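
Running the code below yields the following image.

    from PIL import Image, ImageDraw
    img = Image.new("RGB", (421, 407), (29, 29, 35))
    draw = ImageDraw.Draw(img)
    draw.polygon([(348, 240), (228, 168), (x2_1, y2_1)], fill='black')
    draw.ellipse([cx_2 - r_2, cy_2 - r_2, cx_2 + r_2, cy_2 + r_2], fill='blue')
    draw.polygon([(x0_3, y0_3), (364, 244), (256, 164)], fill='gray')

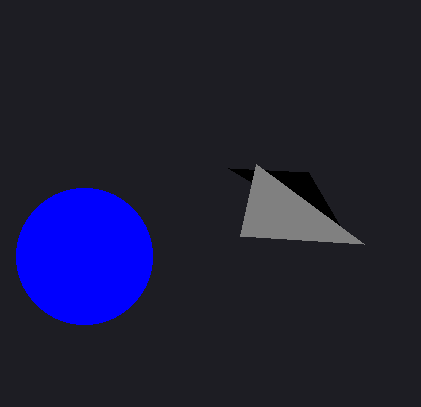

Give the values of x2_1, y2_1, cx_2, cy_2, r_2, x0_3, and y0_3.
x2_1 = 308, y2_1 = 172, cx_2 = 84, cy_2 = 256, r_2 = 68, x0_3 = 240, y0_3 = 236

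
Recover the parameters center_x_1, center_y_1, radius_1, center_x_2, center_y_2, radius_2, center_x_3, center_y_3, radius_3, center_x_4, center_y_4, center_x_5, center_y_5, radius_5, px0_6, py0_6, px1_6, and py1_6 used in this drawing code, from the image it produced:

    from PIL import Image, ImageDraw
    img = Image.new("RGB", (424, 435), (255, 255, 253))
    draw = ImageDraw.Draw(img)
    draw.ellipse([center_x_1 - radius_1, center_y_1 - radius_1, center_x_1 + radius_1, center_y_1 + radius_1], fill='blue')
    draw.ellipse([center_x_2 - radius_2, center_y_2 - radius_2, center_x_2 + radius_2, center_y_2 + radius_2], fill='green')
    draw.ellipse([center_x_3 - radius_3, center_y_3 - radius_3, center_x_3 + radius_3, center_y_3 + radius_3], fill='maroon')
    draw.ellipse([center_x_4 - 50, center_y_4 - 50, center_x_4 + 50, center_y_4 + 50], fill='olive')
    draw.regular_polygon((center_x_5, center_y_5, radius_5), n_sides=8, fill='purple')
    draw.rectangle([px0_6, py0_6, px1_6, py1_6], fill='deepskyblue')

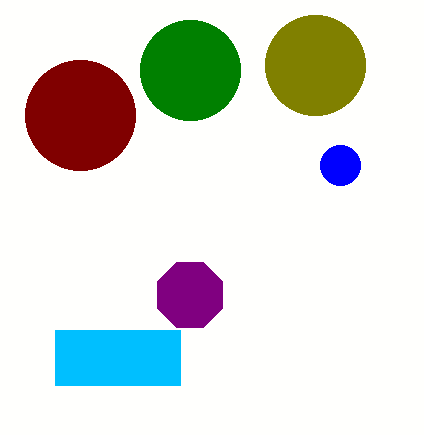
center_x_1 = 340, center_y_1 = 165, radius_1 = 20, center_x_2 = 190, center_y_2 = 70, radius_2 = 50, center_x_3 = 80, center_y_3 = 115, radius_3 = 55, center_x_4 = 315, center_y_4 = 65, center_x_5 = 190, center_y_5 = 295, radius_5 = 35, px0_6 = 55, py0_6 = 330, px1_6 = 180, py1_6 = 385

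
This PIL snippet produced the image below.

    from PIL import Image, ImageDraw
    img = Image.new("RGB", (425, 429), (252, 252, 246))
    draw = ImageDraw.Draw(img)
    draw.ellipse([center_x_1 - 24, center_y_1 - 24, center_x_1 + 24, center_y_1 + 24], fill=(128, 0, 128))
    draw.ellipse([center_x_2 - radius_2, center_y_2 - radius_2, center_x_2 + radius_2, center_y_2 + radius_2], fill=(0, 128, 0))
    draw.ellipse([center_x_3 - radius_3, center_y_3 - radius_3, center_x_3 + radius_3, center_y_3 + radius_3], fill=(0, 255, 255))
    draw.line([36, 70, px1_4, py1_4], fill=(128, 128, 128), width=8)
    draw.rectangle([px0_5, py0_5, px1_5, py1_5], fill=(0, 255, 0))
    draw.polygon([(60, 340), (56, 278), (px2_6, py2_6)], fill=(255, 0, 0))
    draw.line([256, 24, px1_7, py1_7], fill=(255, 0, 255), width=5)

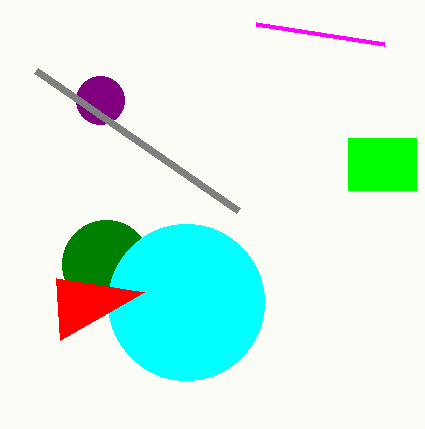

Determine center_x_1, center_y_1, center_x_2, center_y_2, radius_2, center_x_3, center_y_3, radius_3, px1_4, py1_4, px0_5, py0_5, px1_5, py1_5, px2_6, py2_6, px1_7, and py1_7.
center_x_1 = 100; center_y_1 = 100; center_x_2 = 106; center_y_2 = 264; radius_2 = 44; center_x_3 = 186; center_y_3 = 302; radius_3 = 78; px1_4 = 238; py1_4 = 210; px0_5 = 348; py0_5 = 138; px1_5 = 416; py1_5 = 190; px2_6 = 144; py2_6 = 292; px1_7 = 384; py1_7 = 44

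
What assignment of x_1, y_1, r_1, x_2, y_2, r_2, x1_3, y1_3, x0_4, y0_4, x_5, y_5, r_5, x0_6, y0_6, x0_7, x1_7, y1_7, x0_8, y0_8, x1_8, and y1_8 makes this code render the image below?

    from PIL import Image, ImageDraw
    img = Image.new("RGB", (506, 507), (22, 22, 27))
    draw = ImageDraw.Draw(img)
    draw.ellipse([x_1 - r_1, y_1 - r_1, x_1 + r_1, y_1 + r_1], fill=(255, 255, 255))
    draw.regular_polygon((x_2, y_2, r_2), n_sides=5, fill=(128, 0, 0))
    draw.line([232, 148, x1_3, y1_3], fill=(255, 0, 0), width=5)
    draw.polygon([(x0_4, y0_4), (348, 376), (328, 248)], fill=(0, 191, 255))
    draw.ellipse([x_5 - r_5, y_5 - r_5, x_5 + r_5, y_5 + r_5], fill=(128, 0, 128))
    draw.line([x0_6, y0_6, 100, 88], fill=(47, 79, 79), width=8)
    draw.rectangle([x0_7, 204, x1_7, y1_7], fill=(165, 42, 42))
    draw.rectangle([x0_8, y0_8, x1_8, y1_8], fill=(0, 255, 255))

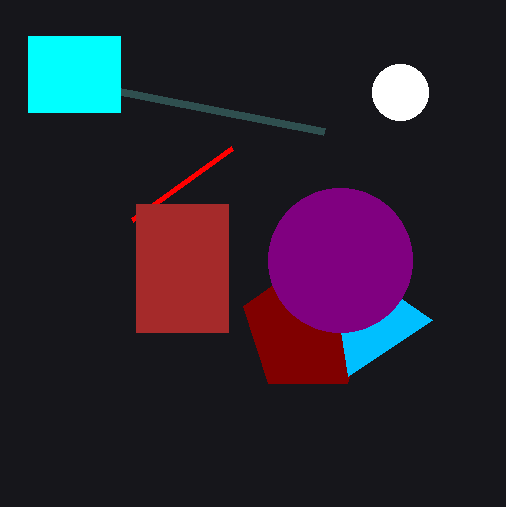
x_1 = 400
y_1 = 92
r_1 = 28
x_2 = 308
y_2 = 328
r_2 = 68
x1_3 = 132
y1_3 = 220
x0_4 = 432
y0_4 = 320
x_5 = 340
y_5 = 260
r_5 = 72
x0_6 = 324
y0_6 = 132
x0_7 = 136
x1_7 = 228
y1_7 = 332
x0_8 = 28
y0_8 = 36
x1_8 = 120
y1_8 = 112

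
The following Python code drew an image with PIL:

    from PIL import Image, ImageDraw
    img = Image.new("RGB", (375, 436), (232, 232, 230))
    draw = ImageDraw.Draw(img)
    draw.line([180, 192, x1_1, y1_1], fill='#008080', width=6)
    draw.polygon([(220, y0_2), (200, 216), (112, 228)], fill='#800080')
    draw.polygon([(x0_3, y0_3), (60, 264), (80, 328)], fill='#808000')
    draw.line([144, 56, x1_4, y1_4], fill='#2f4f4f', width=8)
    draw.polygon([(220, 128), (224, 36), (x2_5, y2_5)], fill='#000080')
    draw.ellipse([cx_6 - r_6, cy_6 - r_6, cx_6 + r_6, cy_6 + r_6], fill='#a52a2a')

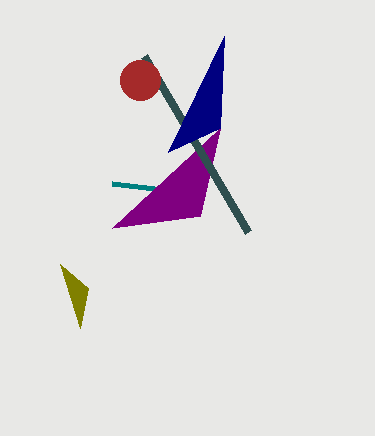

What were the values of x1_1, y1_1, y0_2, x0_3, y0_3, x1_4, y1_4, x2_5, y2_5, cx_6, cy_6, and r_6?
x1_1 = 112, y1_1 = 184, y0_2 = 128, x0_3 = 88, y0_3 = 288, x1_4 = 248, y1_4 = 232, x2_5 = 168, y2_5 = 152, cx_6 = 140, cy_6 = 80, r_6 = 20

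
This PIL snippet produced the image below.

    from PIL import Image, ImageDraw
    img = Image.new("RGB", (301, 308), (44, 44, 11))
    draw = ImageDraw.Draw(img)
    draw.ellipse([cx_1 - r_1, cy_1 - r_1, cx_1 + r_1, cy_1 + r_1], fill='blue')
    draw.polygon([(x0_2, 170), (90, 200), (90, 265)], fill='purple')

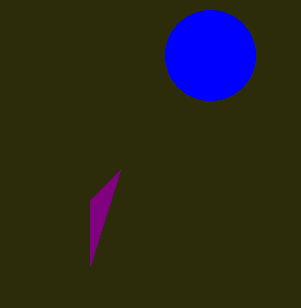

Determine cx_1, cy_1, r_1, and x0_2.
cx_1 = 210; cy_1 = 55; r_1 = 45; x0_2 = 120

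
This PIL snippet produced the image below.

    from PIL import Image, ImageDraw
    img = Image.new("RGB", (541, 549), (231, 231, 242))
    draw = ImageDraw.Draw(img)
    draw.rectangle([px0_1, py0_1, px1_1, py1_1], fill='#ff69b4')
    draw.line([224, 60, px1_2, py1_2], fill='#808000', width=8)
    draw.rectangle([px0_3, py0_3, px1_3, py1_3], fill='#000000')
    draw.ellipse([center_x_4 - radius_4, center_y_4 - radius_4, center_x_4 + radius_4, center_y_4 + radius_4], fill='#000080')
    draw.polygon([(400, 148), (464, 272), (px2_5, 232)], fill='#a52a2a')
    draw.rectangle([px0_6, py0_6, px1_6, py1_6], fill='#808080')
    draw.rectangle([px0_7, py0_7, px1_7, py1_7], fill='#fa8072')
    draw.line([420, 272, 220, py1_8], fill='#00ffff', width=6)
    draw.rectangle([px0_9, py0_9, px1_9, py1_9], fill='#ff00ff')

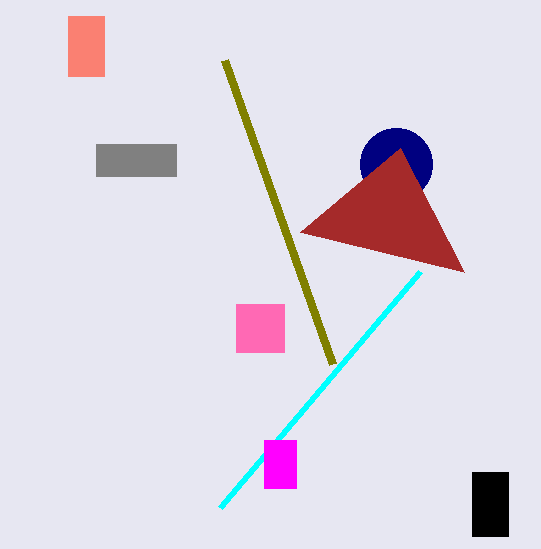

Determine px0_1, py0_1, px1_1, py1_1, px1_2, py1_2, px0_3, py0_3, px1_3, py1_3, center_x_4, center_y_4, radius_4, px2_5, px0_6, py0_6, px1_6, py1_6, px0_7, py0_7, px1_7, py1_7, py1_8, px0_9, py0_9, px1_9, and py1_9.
px0_1 = 236; py0_1 = 304; px1_1 = 284; py1_1 = 352; px1_2 = 332; py1_2 = 364; px0_3 = 472; py0_3 = 472; px1_3 = 508; py1_3 = 536; center_x_4 = 396; center_y_4 = 164; radius_4 = 36; px2_5 = 300; px0_6 = 96; py0_6 = 144; px1_6 = 176; py1_6 = 176; px0_7 = 68; py0_7 = 16; px1_7 = 104; py1_7 = 76; py1_8 = 508; px0_9 = 264; py0_9 = 440; px1_9 = 296; py1_9 = 488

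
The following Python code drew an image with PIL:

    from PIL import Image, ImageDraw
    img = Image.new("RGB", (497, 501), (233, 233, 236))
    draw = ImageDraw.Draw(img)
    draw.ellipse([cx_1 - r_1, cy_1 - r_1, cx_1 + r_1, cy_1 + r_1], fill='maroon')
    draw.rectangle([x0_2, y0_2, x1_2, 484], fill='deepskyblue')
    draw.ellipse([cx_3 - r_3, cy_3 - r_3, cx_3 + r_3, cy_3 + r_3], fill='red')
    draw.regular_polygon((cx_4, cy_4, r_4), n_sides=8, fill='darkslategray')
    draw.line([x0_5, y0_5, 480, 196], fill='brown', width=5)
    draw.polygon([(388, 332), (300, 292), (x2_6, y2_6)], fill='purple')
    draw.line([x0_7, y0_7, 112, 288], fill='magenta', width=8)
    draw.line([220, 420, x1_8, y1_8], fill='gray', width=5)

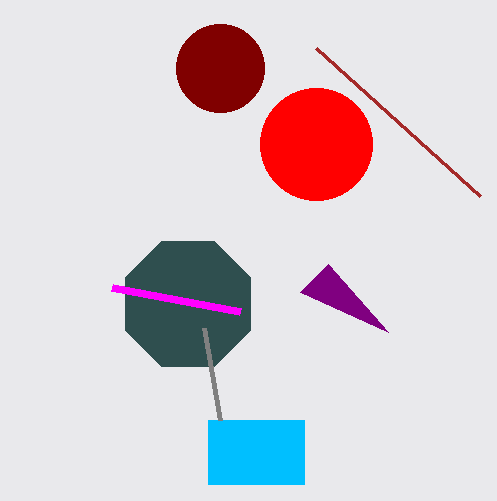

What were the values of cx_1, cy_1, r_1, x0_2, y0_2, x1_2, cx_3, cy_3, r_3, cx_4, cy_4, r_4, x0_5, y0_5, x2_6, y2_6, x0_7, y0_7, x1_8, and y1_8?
cx_1 = 220
cy_1 = 68
r_1 = 44
x0_2 = 208
y0_2 = 420
x1_2 = 304
cx_3 = 316
cy_3 = 144
r_3 = 56
cx_4 = 188
cy_4 = 304
r_4 = 68
x0_5 = 316
y0_5 = 48
x2_6 = 328
y2_6 = 264
x0_7 = 240
y0_7 = 312
x1_8 = 204
y1_8 = 328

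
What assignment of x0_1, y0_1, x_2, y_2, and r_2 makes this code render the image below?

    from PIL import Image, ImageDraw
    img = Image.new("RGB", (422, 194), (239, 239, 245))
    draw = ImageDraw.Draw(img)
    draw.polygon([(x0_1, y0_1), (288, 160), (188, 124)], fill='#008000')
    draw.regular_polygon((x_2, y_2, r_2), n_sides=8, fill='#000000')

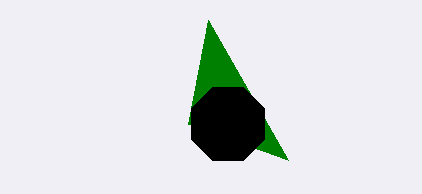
x0_1 = 208; y0_1 = 20; x_2 = 228; y_2 = 124; r_2 = 40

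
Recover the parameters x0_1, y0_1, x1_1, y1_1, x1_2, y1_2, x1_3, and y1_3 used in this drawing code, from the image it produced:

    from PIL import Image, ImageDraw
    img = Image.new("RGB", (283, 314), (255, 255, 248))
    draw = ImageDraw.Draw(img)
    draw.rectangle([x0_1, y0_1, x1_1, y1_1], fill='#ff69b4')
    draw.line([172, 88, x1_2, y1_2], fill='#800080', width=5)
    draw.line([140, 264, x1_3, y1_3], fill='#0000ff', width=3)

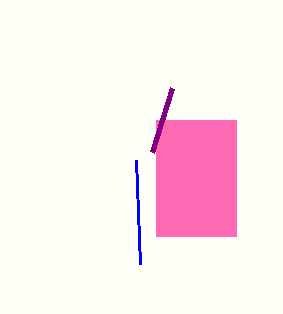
x0_1 = 156; y0_1 = 120; x1_1 = 236; y1_1 = 236; x1_2 = 152; y1_2 = 152; x1_3 = 136; y1_3 = 160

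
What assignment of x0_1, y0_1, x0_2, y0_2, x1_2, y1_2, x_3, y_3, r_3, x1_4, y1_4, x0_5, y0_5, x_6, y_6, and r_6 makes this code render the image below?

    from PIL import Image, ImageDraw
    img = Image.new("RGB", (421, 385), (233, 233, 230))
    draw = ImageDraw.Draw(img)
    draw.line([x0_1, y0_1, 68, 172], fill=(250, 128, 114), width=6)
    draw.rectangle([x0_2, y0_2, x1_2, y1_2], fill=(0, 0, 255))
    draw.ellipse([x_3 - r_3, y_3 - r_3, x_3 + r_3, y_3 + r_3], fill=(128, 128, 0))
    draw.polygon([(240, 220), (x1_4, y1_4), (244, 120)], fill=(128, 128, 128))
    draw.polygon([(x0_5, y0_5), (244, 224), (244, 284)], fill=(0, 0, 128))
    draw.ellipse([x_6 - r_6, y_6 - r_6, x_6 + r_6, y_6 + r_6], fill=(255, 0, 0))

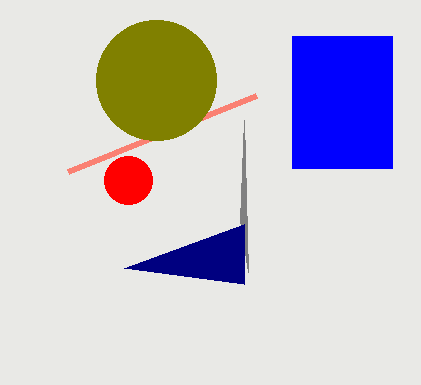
x0_1 = 256
y0_1 = 96
x0_2 = 292
y0_2 = 36
x1_2 = 392
y1_2 = 168
x_3 = 156
y_3 = 80
r_3 = 60
x1_4 = 248
y1_4 = 272
x0_5 = 124
y0_5 = 268
x_6 = 128
y_6 = 180
r_6 = 24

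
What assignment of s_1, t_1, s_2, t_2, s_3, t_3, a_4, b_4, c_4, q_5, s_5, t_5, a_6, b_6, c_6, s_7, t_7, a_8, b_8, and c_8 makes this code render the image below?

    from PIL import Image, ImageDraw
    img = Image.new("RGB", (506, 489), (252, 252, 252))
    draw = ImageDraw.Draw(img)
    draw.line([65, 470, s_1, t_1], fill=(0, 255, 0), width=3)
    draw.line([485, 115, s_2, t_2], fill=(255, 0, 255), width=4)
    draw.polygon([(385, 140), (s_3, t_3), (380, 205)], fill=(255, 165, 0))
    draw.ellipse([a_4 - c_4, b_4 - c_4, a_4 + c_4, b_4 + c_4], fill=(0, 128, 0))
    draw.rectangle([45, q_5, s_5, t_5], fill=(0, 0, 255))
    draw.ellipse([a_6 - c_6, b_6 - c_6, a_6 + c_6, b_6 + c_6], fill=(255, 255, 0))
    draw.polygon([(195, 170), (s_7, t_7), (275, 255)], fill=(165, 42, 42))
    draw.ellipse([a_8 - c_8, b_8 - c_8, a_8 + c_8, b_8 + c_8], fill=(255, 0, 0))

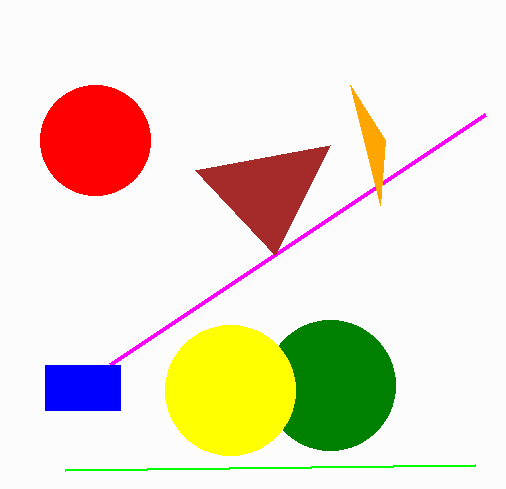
s_1 = 475, t_1 = 465, s_2 = 110, t_2 = 365, s_3 = 350, t_3 = 85, a_4 = 330, b_4 = 385, c_4 = 65, q_5 = 365, s_5 = 120, t_5 = 410, a_6 = 230, b_6 = 390, c_6 = 65, s_7 = 330, t_7 = 145, a_8 = 95, b_8 = 140, c_8 = 55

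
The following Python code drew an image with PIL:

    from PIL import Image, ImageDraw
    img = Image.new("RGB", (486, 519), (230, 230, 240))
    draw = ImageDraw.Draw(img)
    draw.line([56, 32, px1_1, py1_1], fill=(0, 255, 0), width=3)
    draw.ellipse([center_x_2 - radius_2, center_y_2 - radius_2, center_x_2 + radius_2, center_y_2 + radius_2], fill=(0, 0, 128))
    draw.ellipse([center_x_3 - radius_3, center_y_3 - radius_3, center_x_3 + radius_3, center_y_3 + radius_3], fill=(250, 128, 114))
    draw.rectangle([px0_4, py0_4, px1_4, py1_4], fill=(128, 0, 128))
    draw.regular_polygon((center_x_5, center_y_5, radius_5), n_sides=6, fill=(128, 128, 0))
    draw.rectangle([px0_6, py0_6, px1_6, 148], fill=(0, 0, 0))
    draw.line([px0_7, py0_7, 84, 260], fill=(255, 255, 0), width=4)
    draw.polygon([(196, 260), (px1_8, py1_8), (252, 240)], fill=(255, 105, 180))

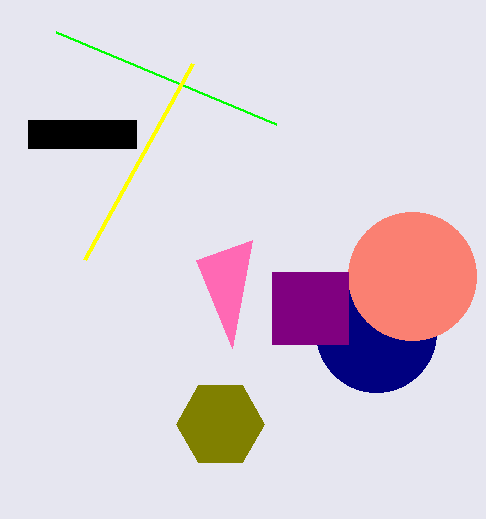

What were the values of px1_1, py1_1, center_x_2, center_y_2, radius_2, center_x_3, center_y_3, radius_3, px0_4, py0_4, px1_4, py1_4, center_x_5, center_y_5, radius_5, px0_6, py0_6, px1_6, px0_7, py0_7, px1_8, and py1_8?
px1_1 = 276
py1_1 = 124
center_x_2 = 376
center_y_2 = 332
radius_2 = 60
center_x_3 = 412
center_y_3 = 276
radius_3 = 64
px0_4 = 272
py0_4 = 272
px1_4 = 348
py1_4 = 344
center_x_5 = 220
center_y_5 = 424
radius_5 = 44
px0_6 = 28
py0_6 = 120
px1_6 = 136
px0_7 = 192
py0_7 = 64
px1_8 = 232
py1_8 = 348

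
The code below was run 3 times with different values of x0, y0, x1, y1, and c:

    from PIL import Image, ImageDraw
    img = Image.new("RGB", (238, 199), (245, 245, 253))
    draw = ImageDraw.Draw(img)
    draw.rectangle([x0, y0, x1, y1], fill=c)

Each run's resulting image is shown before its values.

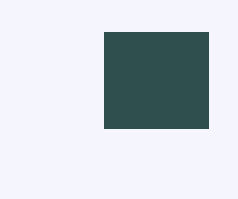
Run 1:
x0 = 104
y0 = 32
x1 = 208
y1 = 128
c = 'darkslategray'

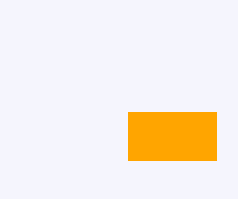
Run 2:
x0 = 128
y0 = 112
x1 = 216
y1 = 160
c = 'orange'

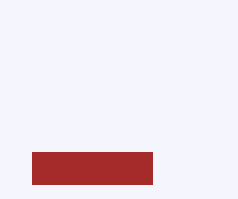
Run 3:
x0 = 32
y0 = 152
x1 = 152
y1 = 184
c = 'brown'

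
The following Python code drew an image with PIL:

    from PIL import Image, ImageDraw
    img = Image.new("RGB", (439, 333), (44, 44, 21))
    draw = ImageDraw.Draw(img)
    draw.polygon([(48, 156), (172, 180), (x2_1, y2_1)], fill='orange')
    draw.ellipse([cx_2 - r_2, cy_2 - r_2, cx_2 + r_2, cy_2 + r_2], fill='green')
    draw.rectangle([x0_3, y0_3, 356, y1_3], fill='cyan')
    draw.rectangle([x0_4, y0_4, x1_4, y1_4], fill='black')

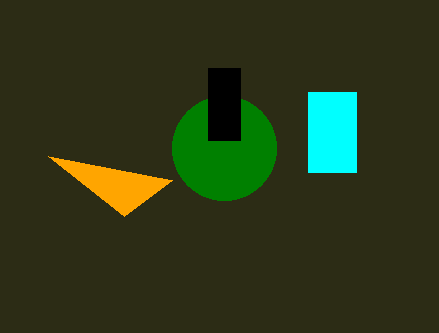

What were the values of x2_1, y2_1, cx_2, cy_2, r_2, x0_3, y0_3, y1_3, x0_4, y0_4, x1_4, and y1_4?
x2_1 = 124; y2_1 = 216; cx_2 = 224; cy_2 = 148; r_2 = 52; x0_3 = 308; y0_3 = 92; y1_3 = 172; x0_4 = 208; y0_4 = 68; x1_4 = 240; y1_4 = 140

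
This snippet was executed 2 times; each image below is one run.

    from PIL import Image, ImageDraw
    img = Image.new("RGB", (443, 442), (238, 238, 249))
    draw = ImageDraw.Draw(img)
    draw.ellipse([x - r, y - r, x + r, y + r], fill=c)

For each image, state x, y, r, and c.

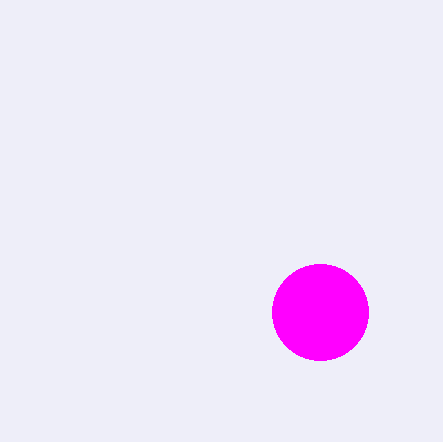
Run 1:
x = 320, y = 312, r = 48, c = 'magenta'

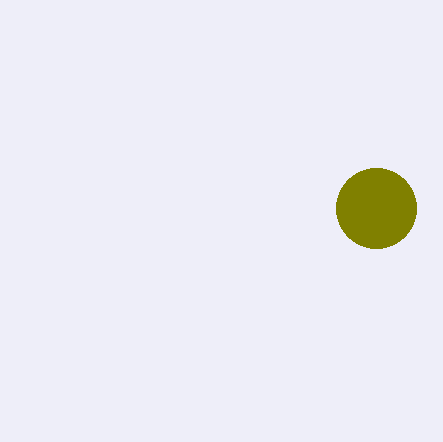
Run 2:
x = 376; y = 208; r = 40; c = 'olive'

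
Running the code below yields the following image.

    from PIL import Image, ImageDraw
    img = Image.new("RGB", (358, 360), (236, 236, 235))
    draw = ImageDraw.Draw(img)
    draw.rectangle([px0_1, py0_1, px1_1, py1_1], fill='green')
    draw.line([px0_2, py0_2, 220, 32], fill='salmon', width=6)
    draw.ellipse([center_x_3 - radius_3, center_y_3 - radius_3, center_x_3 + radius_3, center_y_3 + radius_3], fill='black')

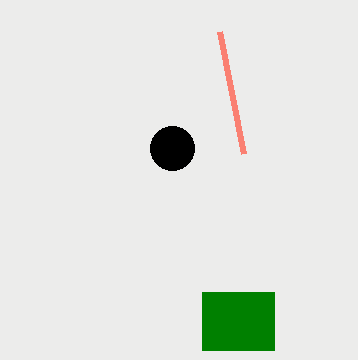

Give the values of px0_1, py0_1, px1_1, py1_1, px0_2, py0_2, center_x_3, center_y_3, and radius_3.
px0_1 = 202
py0_1 = 292
px1_1 = 274
py1_1 = 350
px0_2 = 244
py0_2 = 154
center_x_3 = 172
center_y_3 = 148
radius_3 = 22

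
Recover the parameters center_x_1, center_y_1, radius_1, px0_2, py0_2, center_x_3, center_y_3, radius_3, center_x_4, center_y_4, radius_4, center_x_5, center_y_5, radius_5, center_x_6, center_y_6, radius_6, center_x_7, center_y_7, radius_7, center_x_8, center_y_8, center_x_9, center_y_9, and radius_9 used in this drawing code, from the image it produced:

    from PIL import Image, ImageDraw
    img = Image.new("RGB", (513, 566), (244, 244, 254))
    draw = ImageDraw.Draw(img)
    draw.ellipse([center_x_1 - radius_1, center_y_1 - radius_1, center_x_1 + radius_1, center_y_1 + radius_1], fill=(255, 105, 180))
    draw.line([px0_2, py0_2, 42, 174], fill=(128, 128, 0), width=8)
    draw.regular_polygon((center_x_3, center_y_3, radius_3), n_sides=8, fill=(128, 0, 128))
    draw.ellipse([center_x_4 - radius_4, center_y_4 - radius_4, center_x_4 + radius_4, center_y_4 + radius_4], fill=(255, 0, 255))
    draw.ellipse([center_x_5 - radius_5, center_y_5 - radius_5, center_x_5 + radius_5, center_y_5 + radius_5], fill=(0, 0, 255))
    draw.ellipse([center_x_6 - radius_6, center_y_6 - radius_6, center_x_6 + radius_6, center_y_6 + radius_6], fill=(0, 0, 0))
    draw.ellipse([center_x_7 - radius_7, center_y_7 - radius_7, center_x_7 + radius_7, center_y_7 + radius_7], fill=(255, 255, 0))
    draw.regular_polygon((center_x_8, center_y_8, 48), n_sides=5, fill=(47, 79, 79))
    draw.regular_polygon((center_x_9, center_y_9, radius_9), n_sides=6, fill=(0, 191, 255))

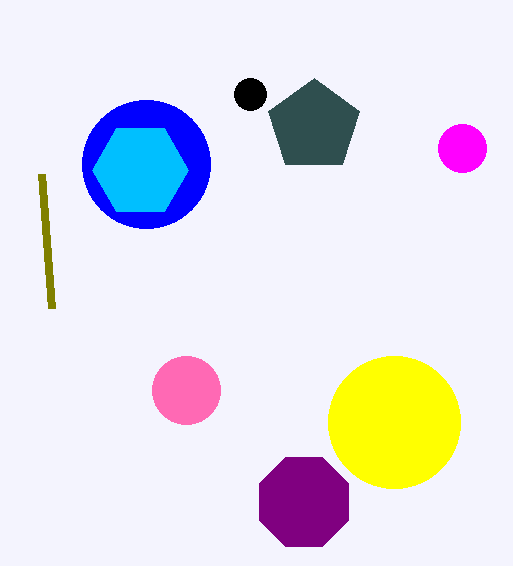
center_x_1 = 186; center_y_1 = 390; radius_1 = 34; px0_2 = 52; py0_2 = 308; center_x_3 = 304; center_y_3 = 502; radius_3 = 48; center_x_4 = 462; center_y_4 = 148; radius_4 = 24; center_x_5 = 146; center_y_5 = 164; radius_5 = 64; center_x_6 = 250; center_y_6 = 94; radius_6 = 16; center_x_7 = 394; center_y_7 = 422; radius_7 = 66; center_x_8 = 314; center_y_8 = 126; center_x_9 = 140; center_y_9 = 170; radius_9 = 48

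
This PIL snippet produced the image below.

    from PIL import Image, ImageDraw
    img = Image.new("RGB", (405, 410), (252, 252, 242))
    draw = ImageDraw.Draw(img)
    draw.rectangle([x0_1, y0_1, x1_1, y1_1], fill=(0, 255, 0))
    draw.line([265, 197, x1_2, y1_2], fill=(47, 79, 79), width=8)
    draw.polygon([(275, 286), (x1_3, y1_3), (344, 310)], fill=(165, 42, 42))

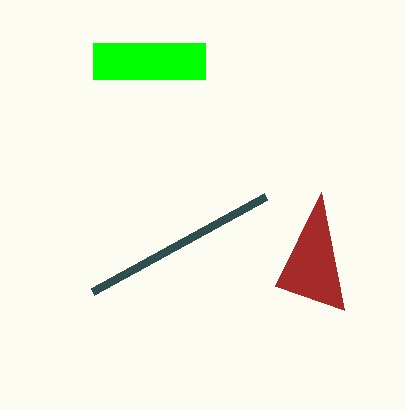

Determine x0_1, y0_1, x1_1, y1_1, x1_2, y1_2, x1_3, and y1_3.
x0_1 = 93; y0_1 = 43; x1_1 = 205; y1_1 = 79; x1_2 = 92; y1_2 = 292; x1_3 = 321; y1_3 = 192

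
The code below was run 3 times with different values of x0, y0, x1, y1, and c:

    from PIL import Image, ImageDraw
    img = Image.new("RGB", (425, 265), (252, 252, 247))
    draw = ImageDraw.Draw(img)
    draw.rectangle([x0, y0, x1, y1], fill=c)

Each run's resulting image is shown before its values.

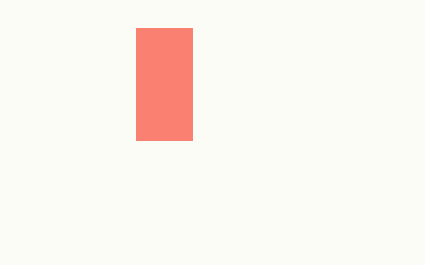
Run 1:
x0 = 136, y0 = 28, x1 = 192, y1 = 140, c = 'salmon'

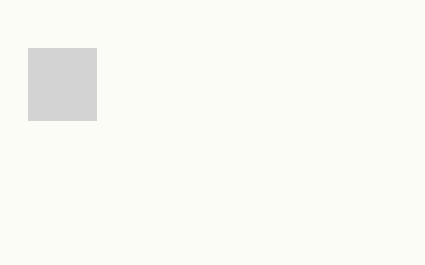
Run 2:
x0 = 28; y0 = 48; x1 = 96; y1 = 120; c = 'lightgray'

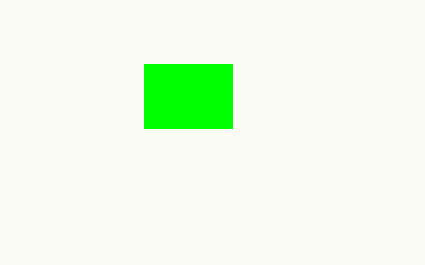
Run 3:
x0 = 144
y0 = 64
x1 = 232
y1 = 128
c = 'lime'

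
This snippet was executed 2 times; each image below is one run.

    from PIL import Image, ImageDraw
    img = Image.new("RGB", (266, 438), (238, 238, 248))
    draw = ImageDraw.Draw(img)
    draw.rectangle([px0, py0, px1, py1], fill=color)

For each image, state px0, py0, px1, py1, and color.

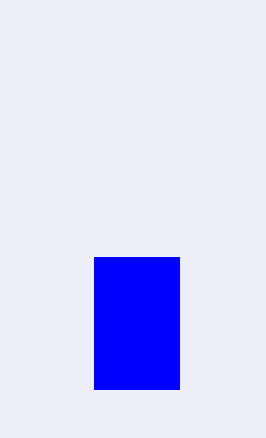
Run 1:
px0 = 94
py0 = 257
px1 = 179
py1 = 389
color = 'blue'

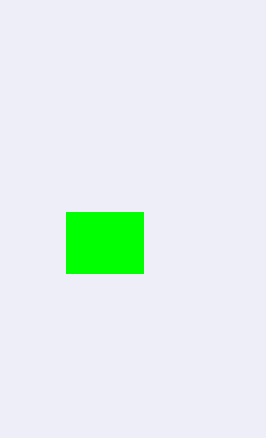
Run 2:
px0 = 66; py0 = 212; px1 = 143; py1 = 273; color = 'lime'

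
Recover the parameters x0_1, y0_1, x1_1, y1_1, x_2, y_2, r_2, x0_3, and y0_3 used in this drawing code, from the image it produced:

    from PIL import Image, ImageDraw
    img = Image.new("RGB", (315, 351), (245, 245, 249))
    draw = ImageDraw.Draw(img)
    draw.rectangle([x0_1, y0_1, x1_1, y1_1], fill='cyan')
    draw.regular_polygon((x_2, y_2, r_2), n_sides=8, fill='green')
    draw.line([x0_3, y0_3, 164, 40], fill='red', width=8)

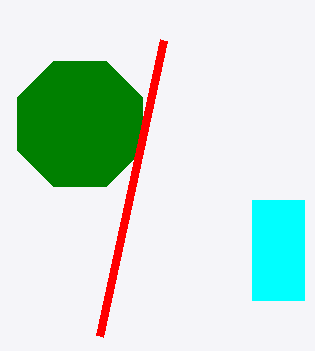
x0_1 = 252; y0_1 = 200; x1_1 = 304; y1_1 = 300; x_2 = 80; y_2 = 124; r_2 = 68; x0_3 = 100; y0_3 = 336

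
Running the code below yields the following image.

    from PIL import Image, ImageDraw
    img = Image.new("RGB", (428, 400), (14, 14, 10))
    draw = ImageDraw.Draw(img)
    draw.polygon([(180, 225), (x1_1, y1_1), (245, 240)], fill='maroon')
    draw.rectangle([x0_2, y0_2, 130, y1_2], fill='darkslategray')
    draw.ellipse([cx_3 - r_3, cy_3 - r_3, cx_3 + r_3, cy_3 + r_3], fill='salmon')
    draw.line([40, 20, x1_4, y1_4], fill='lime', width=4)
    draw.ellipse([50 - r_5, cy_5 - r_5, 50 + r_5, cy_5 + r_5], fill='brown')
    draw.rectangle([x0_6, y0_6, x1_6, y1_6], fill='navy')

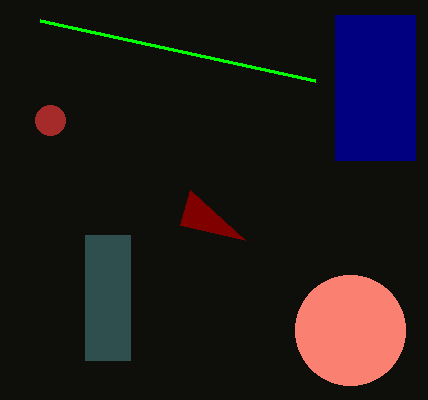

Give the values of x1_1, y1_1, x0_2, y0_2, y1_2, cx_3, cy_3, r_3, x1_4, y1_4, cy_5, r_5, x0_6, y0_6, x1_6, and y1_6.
x1_1 = 190; y1_1 = 190; x0_2 = 85; y0_2 = 235; y1_2 = 360; cx_3 = 350; cy_3 = 330; r_3 = 55; x1_4 = 315; y1_4 = 80; cy_5 = 120; r_5 = 15; x0_6 = 335; y0_6 = 15; x1_6 = 415; y1_6 = 160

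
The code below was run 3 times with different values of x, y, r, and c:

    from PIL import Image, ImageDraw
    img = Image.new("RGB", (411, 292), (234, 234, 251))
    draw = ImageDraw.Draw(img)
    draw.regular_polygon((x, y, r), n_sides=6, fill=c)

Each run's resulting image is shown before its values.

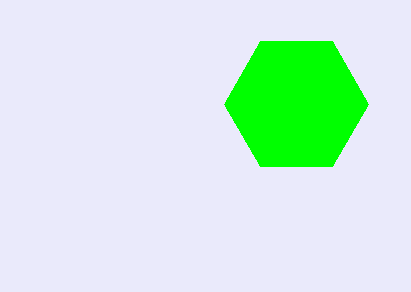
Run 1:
x = 296
y = 104
r = 72
c = 'lime'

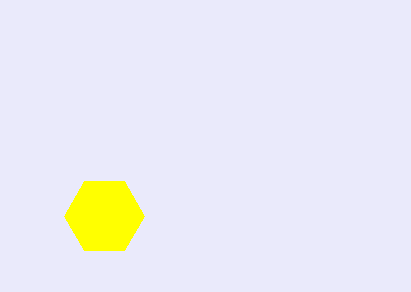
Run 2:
x = 104, y = 216, r = 40, c = 'yellow'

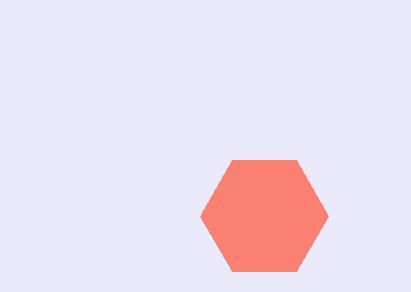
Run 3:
x = 264; y = 216; r = 64; c = 'salmon'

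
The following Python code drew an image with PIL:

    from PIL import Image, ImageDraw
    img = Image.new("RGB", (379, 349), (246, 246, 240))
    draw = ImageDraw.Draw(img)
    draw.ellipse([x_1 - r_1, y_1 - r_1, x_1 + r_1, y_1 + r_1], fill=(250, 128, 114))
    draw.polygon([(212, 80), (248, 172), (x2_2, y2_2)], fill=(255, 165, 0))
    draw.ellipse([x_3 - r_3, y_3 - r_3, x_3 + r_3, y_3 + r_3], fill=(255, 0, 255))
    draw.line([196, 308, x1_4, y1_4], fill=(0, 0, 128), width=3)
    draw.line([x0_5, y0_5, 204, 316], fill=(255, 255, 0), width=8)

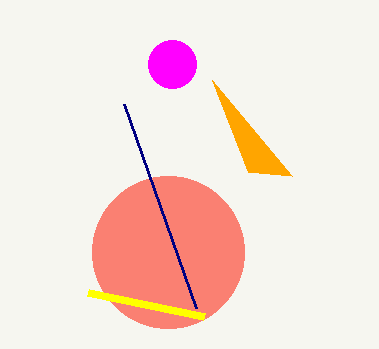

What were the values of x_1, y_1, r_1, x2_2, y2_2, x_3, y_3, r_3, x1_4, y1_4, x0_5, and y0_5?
x_1 = 168, y_1 = 252, r_1 = 76, x2_2 = 292, y2_2 = 176, x_3 = 172, y_3 = 64, r_3 = 24, x1_4 = 124, y1_4 = 104, x0_5 = 88, y0_5 = 292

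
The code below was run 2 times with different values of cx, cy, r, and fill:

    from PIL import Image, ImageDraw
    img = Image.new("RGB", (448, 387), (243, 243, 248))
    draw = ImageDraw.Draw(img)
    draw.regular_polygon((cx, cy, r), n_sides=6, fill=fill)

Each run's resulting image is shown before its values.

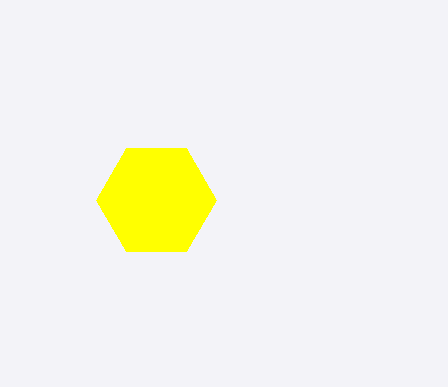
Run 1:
cx = 156, cy = 200, r = 60, fill = 'yellow'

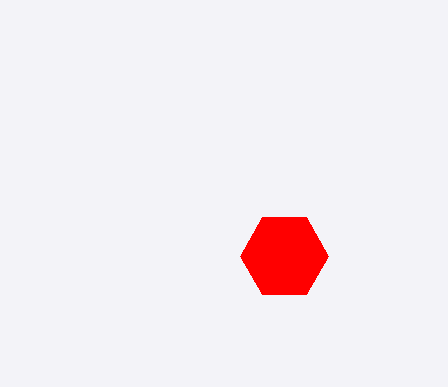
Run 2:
cx = 284
cy = 256
r = 44
fill = 'red'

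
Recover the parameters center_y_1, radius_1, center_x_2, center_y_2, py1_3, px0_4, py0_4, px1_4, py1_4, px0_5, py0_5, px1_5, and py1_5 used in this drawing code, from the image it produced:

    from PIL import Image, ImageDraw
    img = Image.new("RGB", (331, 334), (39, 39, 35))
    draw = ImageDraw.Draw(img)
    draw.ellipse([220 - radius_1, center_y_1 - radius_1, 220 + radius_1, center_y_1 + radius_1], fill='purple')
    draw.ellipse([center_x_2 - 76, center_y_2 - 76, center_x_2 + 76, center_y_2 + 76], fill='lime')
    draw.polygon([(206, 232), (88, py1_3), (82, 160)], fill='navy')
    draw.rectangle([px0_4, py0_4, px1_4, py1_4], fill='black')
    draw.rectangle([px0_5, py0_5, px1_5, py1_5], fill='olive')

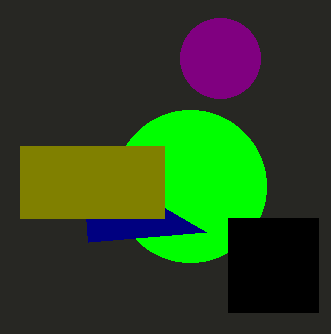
center_y_1 = 58; radius_1 = 40; center_x_2 = 190; center_y_2 = 186; py1_3 = 242; px0_4 = 228; py0_4 = 218; px1_4 = 318; py1_4 = 312; px0_5 = 20; py0_5 = 146; px1_5 = 164; py1_5 = 218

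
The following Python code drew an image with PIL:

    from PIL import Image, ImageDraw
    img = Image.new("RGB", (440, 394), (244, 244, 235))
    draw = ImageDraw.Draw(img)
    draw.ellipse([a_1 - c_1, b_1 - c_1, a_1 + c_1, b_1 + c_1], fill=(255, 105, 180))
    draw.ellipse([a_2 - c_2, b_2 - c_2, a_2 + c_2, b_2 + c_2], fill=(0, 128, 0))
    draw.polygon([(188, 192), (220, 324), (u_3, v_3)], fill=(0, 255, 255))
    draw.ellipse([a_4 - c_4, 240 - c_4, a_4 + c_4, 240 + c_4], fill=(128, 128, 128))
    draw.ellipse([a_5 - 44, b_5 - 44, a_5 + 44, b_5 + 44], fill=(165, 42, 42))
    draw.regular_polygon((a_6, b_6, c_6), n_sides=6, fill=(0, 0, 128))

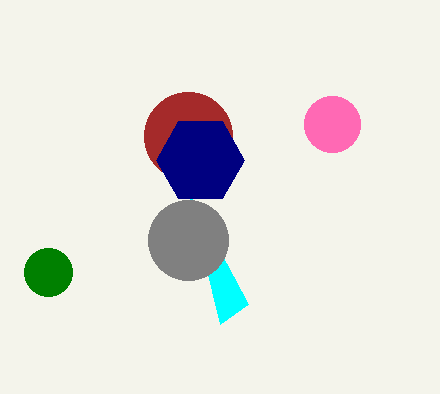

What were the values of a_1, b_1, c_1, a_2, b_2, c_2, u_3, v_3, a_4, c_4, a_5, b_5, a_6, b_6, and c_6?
a_1 = 332; b_1 = 124; c_1 = 28; a_2 = 48; b_2 = 272; c_2 = 24; u_3 = 248; v_3 = 304; a_4 = 188; c_4 = 40; a_5 = 188; b_5 = 136; a_6 = 200; b_6 = 160; c_6 = 44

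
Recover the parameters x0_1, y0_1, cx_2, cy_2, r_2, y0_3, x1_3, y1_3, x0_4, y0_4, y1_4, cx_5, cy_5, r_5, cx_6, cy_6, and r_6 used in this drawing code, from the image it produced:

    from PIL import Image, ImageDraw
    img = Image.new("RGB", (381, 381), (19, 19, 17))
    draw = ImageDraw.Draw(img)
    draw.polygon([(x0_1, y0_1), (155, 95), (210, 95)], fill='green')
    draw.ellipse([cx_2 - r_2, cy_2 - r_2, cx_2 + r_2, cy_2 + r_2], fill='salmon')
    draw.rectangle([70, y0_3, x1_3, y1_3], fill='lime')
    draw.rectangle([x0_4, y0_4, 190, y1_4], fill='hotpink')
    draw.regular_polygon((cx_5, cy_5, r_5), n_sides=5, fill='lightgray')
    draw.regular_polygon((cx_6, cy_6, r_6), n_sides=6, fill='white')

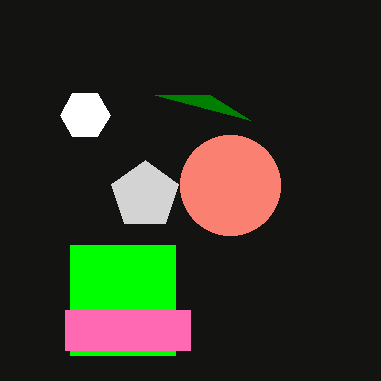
x0_1 = 250
y0_1 = 120
cx_2 = 230
cy_2 = 185
r_2 = 50
y0_3 = 245
x1_3 = 175
y1_3 = 355
x0_4 = 65
y0_4 = 310
y1_4 = 350
cx_5 = 145
cy_5 = 195
r_5 = 35
cx_6 = 85
cy_6 = 115
r_6 = 25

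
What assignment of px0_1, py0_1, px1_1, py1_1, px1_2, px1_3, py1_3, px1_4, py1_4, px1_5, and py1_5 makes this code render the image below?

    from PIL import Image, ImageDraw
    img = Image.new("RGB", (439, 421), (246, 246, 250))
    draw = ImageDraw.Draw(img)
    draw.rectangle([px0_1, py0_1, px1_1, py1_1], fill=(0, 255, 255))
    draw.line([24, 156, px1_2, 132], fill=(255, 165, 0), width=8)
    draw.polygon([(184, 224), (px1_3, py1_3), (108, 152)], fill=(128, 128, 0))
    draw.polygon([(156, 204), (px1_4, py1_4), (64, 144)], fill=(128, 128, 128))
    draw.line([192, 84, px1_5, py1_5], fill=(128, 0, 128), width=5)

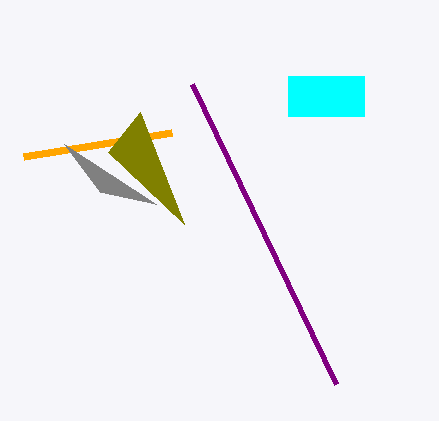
px0_1 = 288, py0_1 = 76, px1_1 = 364, py1_1 = 116, px1_2 = 172, px1_3 = 140, py1_3 = 112, px1_4 = 100, py1_4 = 192, px1_5 = 336, py1_5 = 384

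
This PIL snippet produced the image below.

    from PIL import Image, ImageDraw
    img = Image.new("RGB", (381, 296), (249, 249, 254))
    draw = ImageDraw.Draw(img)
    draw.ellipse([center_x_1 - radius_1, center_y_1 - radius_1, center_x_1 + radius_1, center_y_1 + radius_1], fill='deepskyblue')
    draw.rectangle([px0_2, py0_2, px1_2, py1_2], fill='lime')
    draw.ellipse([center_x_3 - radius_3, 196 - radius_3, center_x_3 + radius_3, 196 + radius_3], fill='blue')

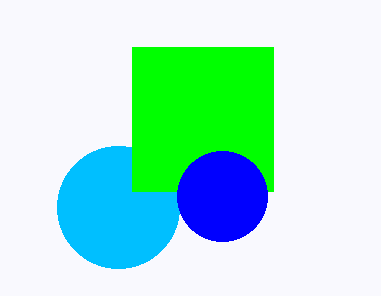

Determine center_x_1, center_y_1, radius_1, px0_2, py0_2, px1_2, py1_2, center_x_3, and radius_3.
center_x_1 = 118
center_y_1 = 207
radius_1 = 61
px0_2 = 132
py0_2 = 47
px1_2 = 273
py1_2 = 191
center_x_3 = 222
radius_3 = 45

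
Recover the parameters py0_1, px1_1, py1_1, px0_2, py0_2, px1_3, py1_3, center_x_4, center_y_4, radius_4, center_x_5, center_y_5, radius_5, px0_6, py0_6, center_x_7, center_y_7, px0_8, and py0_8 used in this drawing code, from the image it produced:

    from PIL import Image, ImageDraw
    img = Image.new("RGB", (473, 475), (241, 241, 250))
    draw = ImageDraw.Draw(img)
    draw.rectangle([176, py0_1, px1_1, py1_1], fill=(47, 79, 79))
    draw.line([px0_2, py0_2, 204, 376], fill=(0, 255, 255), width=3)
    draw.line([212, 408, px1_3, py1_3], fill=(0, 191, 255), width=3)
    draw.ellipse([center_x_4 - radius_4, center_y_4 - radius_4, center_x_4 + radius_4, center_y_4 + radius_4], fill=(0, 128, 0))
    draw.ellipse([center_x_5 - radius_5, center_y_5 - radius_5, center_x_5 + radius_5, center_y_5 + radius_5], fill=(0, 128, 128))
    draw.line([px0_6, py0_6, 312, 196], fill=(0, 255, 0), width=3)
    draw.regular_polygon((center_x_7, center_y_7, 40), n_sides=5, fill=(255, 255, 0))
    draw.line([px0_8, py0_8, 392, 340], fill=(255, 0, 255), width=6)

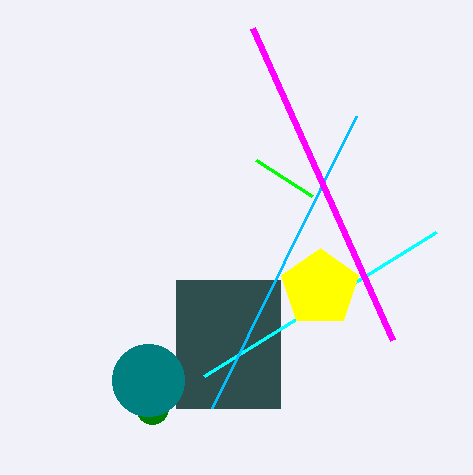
py0_1 = 280; px1_1 = 280; py1_1 = 408; px0_2 = 436; py0_2 = 232; px1_3 = 356; py1_3 = 116; center_x_4 = 152; center_y_4 = 408; radius_4 = 16; center_x_5 = 148; center_y_5 = 380; radius_5 = 36; px0_6 = 256; py0_6 = 160; center_x_7 = 320; center_y_7 = 288; px0_8 = 252; py0_8 = 28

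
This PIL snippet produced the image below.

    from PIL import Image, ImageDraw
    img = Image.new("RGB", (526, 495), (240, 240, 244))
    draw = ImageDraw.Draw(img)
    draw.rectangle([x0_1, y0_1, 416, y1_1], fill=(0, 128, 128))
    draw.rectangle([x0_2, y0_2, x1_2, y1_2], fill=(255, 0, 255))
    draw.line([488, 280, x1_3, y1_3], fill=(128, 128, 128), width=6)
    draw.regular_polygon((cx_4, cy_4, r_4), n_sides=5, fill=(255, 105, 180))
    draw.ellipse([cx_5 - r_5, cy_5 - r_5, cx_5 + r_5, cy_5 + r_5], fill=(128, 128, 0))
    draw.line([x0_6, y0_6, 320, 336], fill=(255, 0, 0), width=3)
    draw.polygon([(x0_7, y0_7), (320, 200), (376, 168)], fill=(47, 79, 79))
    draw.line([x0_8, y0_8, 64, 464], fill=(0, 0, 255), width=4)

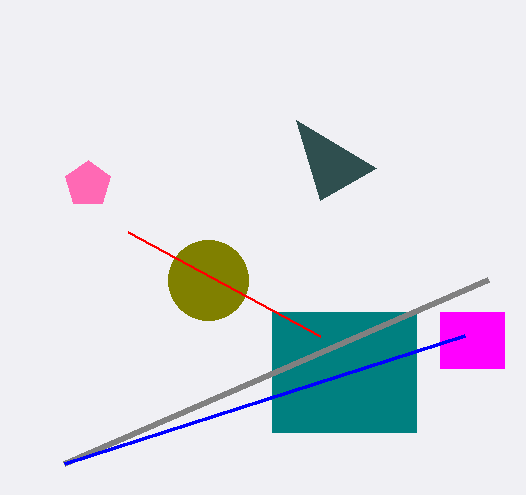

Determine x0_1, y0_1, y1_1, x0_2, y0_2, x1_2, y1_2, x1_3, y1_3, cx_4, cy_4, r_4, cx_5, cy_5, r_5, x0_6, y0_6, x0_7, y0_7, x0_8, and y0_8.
x0_1 = 272
y0_1 = 312
y1_1 = 432
x0_2 = 440
y0_2 = 312
x1_2 = 504
y1_2 = 368
x1_3 = 64
y1_3 = 464
cx_4 = 88
cy_4 = 184
r_4 = 24
cx_5 = 208
cy_5 = 280
r_5 = 40
x0_6 = 128
y0_6 = 232
x0_7 = 296
y0_7 = 120
x0_8 = 464
y0_8 = 336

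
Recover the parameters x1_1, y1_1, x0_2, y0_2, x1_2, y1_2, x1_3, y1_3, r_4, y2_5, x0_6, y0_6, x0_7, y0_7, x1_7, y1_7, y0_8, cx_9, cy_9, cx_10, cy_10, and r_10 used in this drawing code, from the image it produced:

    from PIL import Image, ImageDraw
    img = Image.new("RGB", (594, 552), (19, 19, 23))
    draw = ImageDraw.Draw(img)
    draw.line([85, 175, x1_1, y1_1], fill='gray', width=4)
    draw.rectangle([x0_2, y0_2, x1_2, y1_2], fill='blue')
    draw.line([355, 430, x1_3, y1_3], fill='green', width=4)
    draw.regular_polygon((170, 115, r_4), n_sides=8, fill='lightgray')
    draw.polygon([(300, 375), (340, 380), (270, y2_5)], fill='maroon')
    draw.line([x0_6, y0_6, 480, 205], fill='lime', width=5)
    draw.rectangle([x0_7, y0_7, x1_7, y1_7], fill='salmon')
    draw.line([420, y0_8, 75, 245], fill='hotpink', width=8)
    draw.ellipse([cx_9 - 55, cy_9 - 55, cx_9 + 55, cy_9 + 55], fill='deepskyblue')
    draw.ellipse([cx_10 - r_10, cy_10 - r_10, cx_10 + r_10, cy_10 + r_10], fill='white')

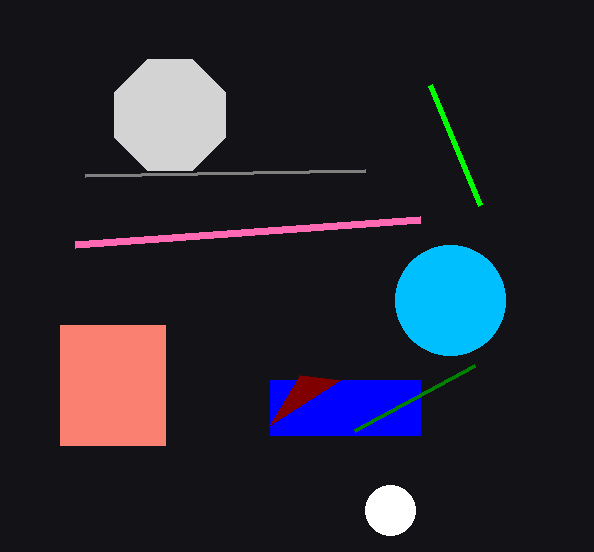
x1_1 = 365
y1_1 = 170
x0_2 = 270
y0_2 = 380
x1_2 = 420
y1_2 = 435
x1_3 = 475
y1_3 = 365
r_4 = 60
y2_5 = 425
x0_6 = 430
y0_6 = 85
x0_7 = 60
y0_7 = 325
x1_7 = 165
y1_7 = 445
y0_8 = 220
cx_9 = 450
cy_9 = 300
cx_10 = 390
cy_10 = 510
r_10 = 25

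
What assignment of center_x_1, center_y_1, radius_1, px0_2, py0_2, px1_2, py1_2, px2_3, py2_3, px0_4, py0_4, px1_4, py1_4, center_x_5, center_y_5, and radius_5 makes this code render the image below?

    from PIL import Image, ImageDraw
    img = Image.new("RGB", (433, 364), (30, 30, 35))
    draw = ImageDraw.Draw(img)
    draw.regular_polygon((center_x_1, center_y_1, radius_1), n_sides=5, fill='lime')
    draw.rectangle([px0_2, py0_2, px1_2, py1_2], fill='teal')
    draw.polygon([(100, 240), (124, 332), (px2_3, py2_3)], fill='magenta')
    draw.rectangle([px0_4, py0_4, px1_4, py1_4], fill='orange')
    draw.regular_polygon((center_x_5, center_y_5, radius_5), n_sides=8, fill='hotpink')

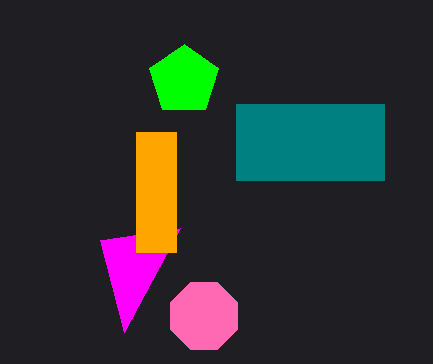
center_x_1 = 184
center_y_1 = 80
radius_1 = 36
px0_2 = 236
py0_2 = 104
px1_2 = 384
py1_2 = 180
px2_3 = 180
py2_3 = 228
px0_4 = 136
py0_4 = 132
px1_4 = 176
py1_4 = 252
center_x_5 = 204
center_y_5 = 316
radius_5 = 36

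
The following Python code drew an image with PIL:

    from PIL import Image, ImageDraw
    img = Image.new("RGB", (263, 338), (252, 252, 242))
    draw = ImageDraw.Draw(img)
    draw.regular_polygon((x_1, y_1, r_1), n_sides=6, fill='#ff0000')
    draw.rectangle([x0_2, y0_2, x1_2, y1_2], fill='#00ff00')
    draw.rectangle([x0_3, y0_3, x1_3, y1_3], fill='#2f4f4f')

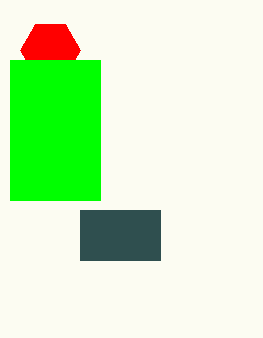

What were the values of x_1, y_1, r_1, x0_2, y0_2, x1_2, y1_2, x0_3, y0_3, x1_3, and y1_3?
x_1 = 50
y_1 = 50
r_1 = 30
x0_2 = 10
y0_2 = 60
x1_2 = 100
y1_2 = 200
x0_3 = 80
y0_3 = 210
x1_3 = 160
y1_3 = 260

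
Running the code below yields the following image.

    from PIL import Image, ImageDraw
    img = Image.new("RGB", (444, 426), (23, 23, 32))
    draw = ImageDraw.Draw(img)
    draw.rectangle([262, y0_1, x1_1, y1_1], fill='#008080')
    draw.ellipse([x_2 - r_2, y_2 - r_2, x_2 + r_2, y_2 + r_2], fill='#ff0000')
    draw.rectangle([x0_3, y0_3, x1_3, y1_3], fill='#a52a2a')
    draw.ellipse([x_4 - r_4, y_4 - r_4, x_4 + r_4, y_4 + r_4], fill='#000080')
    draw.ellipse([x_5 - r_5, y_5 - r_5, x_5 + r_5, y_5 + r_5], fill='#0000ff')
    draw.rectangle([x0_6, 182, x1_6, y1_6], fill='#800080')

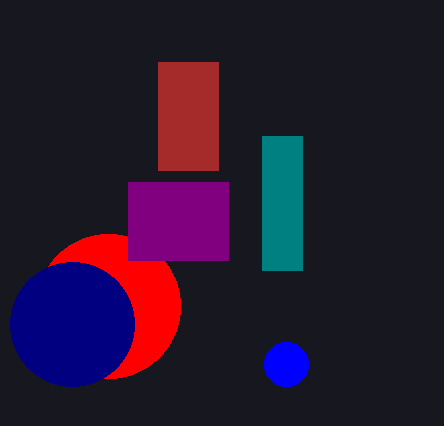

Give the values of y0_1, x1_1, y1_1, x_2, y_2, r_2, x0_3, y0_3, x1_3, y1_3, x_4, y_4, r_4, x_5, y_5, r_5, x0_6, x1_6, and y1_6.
y0_1 = 136, x1_1 = 302, y1_1 = 270, x_2 = 108, y_2 = 306, r_2 = 72, x0_3 = 158, y0_3 = 62, x1_3 = 218, y1_3 = 170, x_4 = 72, y_4 = 324, r_4 = 62, x_5 = 286, y_5 = 364, r_5 = 22, x0_6 = 128, x1_6 = 228, y1_6 = 260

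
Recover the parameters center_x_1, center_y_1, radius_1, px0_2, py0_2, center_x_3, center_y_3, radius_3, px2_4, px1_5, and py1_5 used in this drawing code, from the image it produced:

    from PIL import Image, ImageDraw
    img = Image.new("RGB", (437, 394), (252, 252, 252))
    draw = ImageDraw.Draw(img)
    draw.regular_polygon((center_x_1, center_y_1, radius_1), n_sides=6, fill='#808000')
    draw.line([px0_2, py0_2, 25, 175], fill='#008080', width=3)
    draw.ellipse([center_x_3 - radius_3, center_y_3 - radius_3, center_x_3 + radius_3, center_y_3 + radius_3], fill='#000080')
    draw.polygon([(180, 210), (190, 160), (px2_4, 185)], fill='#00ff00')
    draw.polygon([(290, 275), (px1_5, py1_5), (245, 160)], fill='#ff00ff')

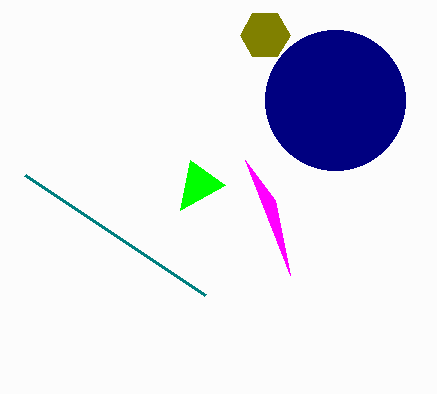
center_x_1 = 265; center_y_1 = 35; radius_1 = 25; px0_2 = 205; py0_2 = 295; center_x_3 = 335; center_y_3 = 100; radius_3 = 70; px2_4 = 225; px1_5 = 275; py1_5 = 200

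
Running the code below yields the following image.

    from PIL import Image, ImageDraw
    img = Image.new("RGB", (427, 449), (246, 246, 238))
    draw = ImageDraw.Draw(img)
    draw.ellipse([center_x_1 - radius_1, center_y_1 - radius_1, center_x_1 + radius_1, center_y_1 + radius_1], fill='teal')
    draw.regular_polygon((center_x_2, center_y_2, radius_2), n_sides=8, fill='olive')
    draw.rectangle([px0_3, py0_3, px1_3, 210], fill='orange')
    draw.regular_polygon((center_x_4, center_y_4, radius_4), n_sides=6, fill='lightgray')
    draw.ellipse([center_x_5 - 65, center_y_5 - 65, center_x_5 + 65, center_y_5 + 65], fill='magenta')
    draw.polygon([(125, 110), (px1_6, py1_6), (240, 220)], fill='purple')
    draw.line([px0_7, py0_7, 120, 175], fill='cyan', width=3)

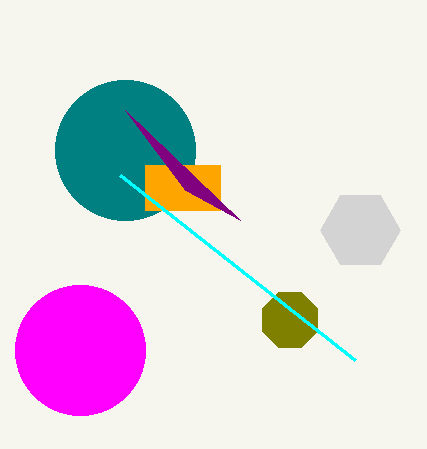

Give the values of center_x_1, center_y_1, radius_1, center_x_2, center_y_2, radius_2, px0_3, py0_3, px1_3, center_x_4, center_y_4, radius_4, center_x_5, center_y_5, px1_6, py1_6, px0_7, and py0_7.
center_x_1 = 125
center_y_1 = 150
radius_1 = 70
center_x_2 = 290
center_y_2 = 320
radius_2 = 30
px0_3 = 145
py0_3 = 165
px1_3 = 220
center_x_4 = 360
center_y_4 = 230
radius_4 = 40
center_x_5 = 80
center_y_5 = 350
px1_6 = 185
py1_6 = 190
px0_7 = 355
py0_7 = 360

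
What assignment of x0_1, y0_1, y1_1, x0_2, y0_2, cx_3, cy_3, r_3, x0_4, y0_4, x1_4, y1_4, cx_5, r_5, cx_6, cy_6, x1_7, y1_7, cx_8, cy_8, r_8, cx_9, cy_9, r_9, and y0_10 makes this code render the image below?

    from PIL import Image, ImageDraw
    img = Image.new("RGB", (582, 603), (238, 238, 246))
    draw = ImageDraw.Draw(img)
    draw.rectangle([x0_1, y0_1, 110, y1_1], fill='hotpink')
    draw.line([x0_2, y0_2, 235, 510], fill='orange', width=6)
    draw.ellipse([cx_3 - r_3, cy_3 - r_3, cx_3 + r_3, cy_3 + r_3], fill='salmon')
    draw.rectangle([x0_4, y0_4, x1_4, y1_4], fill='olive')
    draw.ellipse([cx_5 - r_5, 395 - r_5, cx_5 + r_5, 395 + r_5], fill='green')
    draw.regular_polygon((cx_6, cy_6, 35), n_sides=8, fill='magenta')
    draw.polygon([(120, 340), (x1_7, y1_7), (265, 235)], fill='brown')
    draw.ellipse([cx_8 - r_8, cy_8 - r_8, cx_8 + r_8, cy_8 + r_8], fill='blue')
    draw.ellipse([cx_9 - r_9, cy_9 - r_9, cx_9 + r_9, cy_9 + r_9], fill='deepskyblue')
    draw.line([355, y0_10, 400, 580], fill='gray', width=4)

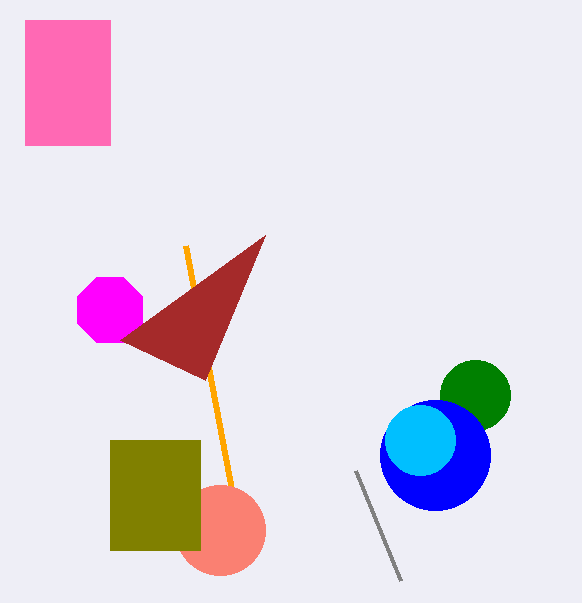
x0_1 = 25; y0_1 = 20; y1_1 = 145; x0_2 = 185; y0_2 = 245; cx_3 = 220; cy_3 = 530; r_3 = 45; x0_4 = 110; y0_4 = 440; x1_4 = 200; y1_4 = 550; cx_5 = 475; r_5 = 35; cx_6 = 110; cy_6 = 310; x1_7 = 205; y1_7 = 380; cx_8 = 435; cy_8 = 455; r_8 = 55; cx_9 = 420; cy_9 = 440; r_9 = 35; y0_10 = 470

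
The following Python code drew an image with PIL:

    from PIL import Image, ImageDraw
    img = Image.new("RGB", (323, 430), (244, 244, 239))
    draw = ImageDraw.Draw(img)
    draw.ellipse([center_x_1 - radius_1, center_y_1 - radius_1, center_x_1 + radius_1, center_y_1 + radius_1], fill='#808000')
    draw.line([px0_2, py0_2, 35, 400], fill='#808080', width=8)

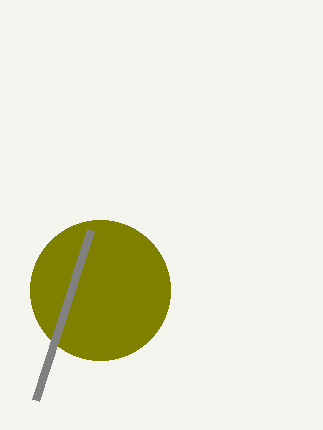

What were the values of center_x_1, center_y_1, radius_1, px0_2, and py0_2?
center_x_1 = 100; center_y_1 = 290; radius_1 = 70; px0_2 = 90; py0_2 = 230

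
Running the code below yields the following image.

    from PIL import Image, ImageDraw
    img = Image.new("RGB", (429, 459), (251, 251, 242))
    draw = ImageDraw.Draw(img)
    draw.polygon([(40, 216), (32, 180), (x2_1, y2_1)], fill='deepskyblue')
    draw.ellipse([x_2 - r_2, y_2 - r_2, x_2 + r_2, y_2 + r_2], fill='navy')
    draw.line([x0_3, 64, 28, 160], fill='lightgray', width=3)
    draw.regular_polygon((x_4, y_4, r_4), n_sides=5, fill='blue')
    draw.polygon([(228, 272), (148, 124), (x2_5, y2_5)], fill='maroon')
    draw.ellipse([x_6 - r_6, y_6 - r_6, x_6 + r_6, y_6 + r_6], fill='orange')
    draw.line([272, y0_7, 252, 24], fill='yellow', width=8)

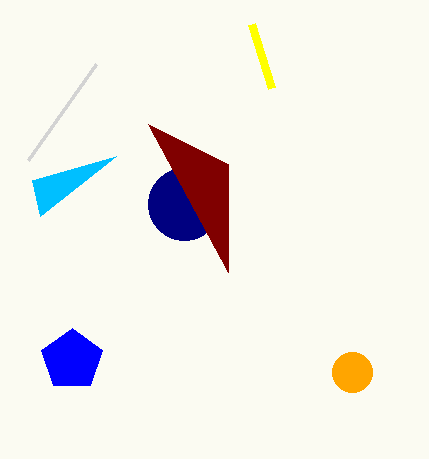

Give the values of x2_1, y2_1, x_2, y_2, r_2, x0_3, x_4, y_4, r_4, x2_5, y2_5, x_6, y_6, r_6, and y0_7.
x2_1 = 116
y2_1 = 156
x_2 = 184
y_2 = 204
r_2 = 36
x0_3 = 96
x_4 = 72
y_4 = 360
r_4 = 32
x2_5 = 228
y2_5 = 164
x_6 = 352
y_6 = 372
r_6 = 20
y0_7 = 88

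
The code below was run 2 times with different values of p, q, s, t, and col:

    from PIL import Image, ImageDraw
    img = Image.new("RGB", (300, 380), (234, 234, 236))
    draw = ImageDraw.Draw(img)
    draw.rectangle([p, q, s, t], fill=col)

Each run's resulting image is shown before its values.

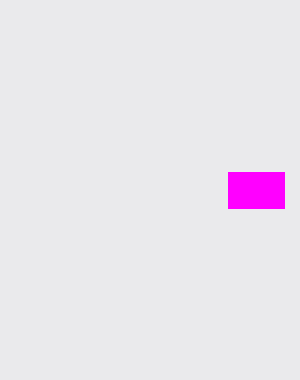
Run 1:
p = 228, q = 172, s = 284, t = 208, col = 'magenta'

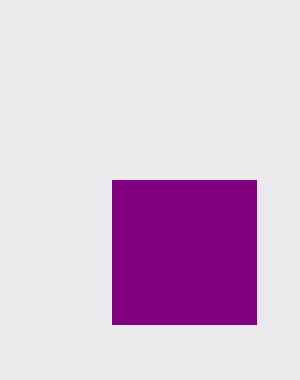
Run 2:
p = 112; q = 180; s = 256; t = 324; col = 'purple'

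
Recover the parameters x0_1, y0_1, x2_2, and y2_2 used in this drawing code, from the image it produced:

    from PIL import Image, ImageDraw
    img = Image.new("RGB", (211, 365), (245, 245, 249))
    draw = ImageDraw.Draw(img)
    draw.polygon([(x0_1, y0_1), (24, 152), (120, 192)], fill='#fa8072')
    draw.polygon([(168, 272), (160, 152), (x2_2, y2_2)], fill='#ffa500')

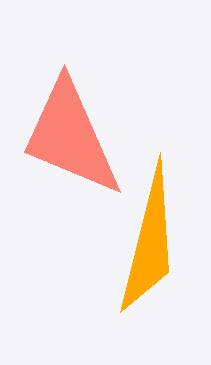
x0_1 = 64
y0_1 = 64
x2_2 = 120
y2_2 = 312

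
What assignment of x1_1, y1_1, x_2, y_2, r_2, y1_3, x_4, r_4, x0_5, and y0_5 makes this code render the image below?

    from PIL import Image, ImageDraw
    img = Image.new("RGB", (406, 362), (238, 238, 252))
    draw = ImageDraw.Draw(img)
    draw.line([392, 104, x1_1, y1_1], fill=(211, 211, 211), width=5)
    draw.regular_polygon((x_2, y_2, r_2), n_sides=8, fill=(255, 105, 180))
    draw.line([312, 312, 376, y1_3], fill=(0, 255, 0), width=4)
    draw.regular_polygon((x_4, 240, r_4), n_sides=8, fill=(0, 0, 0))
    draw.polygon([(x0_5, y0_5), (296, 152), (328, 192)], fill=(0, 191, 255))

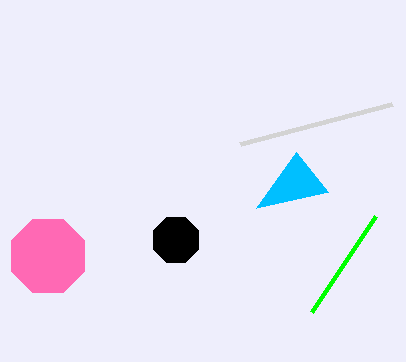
x1_1 = 240
y1_1 = 144
x_2 = 48
y_2 = 256
r_2 = 40
y1_3 = 216
x_4 = 176
r_4 = 24
x0_5 = 256
y0_5 = 208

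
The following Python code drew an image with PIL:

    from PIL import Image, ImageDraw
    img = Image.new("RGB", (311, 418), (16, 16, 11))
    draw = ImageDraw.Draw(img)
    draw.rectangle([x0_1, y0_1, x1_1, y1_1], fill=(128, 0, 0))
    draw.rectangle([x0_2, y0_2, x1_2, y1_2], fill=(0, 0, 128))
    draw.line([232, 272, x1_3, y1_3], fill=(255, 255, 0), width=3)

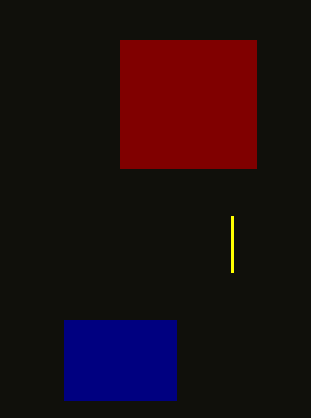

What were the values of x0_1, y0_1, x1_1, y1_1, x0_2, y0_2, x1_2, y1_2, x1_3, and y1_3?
x0_1 = 120
y0_1 = 40
x1_1 = 256
y1_1 = 168
x0_2 = 64
y0_2 = 320
x1_2 = 176
y1_2 = 400
x1_3 = 232
y1_3 = 216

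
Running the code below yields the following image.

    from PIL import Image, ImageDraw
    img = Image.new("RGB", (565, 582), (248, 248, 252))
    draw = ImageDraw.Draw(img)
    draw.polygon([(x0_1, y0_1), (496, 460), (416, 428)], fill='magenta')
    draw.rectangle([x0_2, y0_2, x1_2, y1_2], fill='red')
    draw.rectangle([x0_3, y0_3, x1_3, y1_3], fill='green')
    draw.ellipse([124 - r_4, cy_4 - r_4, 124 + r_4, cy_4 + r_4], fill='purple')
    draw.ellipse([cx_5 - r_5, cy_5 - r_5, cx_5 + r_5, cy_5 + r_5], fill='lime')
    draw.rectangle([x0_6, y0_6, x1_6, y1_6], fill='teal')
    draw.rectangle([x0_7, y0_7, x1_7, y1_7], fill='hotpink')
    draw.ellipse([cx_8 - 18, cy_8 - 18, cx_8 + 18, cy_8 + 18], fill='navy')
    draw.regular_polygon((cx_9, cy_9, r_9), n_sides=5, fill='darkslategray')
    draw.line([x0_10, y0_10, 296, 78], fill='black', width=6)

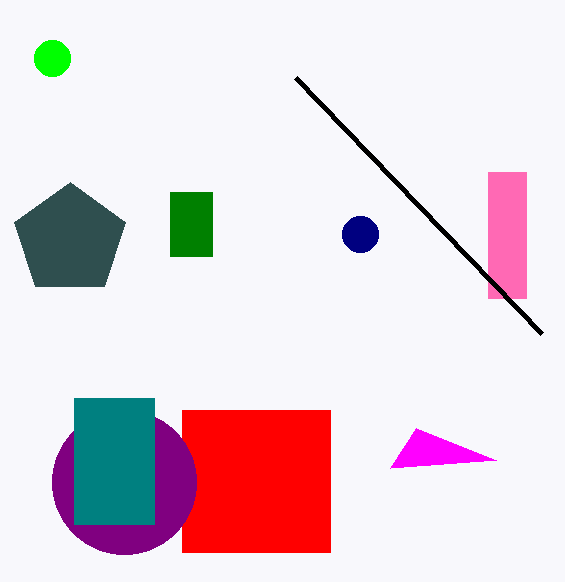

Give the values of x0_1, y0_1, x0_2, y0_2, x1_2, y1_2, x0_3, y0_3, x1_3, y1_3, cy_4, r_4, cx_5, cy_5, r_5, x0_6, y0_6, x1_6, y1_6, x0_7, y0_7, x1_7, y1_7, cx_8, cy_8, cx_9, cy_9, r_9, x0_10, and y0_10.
x0_1 = 390
y0_1 = 468
x0_2 = 182
y0_2 = 410
x1_2 = 330
y1_2 = 552
x0_3 = 170
y0_3 = 192
x1_3 = 212
y1_3 = 256
cy_4 = 482
r_4 = 72
cx_5 = 52
cy_5 = 58
r_5 = 18
x0_6 = 74
y0_6 = 398
x1_6 = 154
y1_6 = 524
x0_7 = 488
y0_7 = 172
x1_7 = 526
y1_7 = 298
cx_8 = 360
cy_8 = 234
cx_9 = 70
cy_9 = 240
r_9 = 58
x0_10 = 542
y0_10 = 334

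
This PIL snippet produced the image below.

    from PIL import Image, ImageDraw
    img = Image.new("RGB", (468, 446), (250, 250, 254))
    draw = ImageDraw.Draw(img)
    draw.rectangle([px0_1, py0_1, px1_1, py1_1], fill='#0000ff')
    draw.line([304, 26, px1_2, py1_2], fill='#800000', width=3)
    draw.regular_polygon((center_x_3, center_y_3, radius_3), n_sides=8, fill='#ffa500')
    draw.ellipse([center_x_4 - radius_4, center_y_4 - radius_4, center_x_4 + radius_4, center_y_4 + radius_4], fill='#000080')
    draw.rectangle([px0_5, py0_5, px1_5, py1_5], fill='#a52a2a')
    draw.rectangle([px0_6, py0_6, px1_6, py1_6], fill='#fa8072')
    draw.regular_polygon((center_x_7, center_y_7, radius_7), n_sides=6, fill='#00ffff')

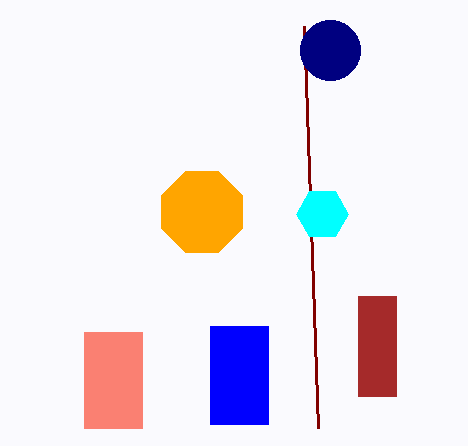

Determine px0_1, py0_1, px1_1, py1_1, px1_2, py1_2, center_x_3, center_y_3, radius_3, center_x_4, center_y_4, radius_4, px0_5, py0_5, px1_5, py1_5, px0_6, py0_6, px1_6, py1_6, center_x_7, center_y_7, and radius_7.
px0_1 = 210; py0_1 = 326; px1_1 = 268; py1_1 = 424; px1_2 = 318; py1_2 = 428; center_x_3 = 202; center_y_3 = 212; radius_3 = 44; center_x_4 = 330; center_y_4 = 50; radius_4 = 30; px0_5 = 358; py0_5 = 296; px1_5 = 396; py1_5 = 396; px0_6 = 84; py0_6 = 332; px1_6 = 142; py1_6 = 428; center_x_7 = 322; center_y_7 = 214; radius_7 = 26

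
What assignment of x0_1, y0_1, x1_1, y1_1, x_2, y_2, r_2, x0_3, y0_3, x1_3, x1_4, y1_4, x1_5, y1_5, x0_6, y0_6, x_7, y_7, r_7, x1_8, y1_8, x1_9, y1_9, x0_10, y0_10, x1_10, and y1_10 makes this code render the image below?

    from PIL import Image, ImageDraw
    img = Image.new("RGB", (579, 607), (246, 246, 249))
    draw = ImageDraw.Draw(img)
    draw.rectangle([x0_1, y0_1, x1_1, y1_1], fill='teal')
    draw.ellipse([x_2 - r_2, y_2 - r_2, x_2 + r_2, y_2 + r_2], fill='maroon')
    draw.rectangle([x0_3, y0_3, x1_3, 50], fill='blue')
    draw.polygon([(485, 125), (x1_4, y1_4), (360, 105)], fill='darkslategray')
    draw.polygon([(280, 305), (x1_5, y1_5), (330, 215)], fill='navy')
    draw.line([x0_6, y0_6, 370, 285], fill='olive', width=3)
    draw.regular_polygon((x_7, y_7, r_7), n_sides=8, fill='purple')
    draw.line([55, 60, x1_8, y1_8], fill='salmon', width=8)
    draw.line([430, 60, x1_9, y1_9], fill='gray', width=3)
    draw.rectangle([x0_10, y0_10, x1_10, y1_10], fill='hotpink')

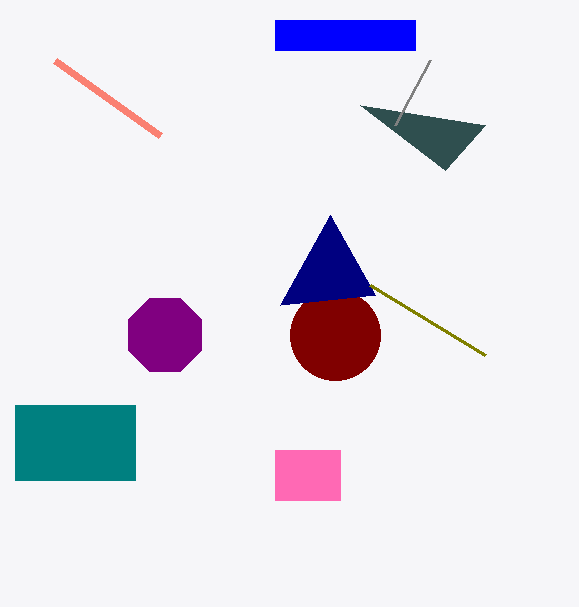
x0_1 = 15
y0_1 = 405
x1_1 = 135
y1_1 = 480
x_2 = 335
y_2 = 335
r_2 = 45
x0_3 = 275
y0_3 = 20
x1_3 = 415
x1_4 = 445
y1_4 = 170
x1_5 = 375
y1_5 = 295
x0_6 = 485
y0_6 = 355
x_7 = 165
y_7 = 335
r_7 = 40
x1_8 = 160
y1_8 = 135
x1_9 = 395
y1_9 = 125
x0_10 = 275
y0_10 = 450
x1_10 = 340
y1_10 = 500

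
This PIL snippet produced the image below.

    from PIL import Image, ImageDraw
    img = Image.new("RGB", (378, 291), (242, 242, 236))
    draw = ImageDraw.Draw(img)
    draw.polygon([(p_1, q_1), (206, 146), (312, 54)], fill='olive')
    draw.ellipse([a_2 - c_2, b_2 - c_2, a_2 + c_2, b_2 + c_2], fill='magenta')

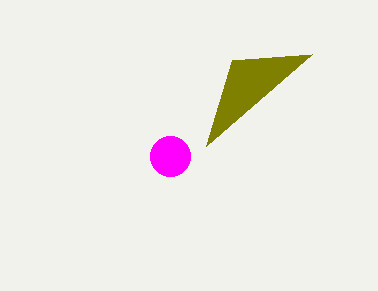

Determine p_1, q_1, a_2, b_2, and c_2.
p_1 = 232, q_1 = 60, a_2 = 170, b_2 = 156, c_2 = 20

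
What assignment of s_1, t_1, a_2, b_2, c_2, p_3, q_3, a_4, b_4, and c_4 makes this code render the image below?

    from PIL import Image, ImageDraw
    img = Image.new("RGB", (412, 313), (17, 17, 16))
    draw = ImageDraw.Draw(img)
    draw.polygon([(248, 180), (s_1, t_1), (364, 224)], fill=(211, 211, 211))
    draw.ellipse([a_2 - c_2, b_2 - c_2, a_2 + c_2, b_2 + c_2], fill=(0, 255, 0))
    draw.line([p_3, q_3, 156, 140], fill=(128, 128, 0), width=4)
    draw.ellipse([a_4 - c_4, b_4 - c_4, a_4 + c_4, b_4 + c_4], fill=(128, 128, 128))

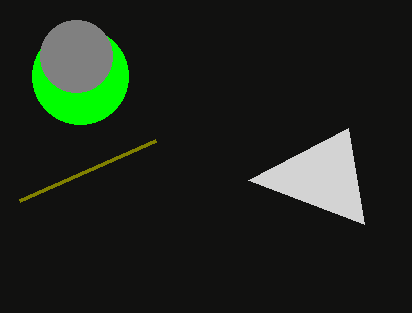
s_1 = 348
t_1 = 128
a_2 = 80
b_2 = 76
c_2 = 48
p_3 = 20
q_3 = 200
a_4 = 76
b_4 = 56
c_4 = 36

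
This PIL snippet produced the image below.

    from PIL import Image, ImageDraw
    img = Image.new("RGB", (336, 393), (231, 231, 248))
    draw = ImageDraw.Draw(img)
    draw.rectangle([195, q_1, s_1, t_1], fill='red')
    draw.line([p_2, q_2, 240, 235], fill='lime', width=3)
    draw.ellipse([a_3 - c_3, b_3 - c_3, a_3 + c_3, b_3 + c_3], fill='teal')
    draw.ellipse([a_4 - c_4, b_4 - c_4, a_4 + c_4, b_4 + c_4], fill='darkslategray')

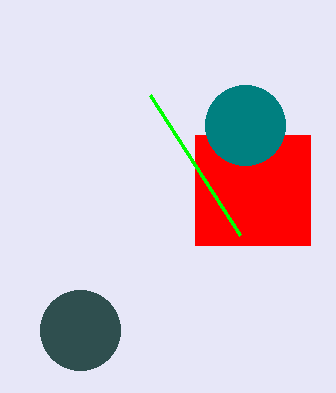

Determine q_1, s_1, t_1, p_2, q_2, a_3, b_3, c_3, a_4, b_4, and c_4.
q_1 = 135, s_1 = 310, t_1 = 245, p_2 = 150, q_2 = 95, a_3 = 245, b_3 = 125, c_3 = 40, a_4 = 80, b_4 = 330, c_4 = 40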